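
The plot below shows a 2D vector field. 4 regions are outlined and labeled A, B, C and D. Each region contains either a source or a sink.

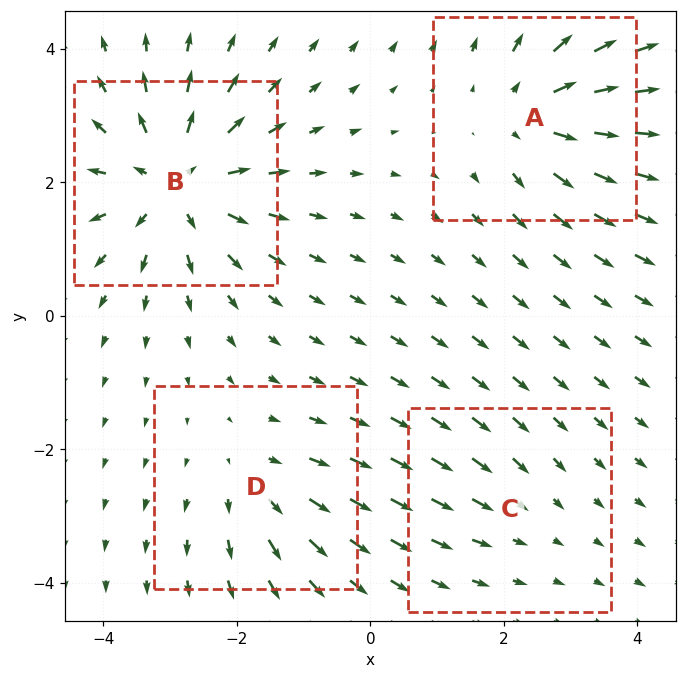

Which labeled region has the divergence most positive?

B

Divergence at each region's feature centre — A: about +5, B: about +7, C: about -2, D: about +3. Region B is most positive.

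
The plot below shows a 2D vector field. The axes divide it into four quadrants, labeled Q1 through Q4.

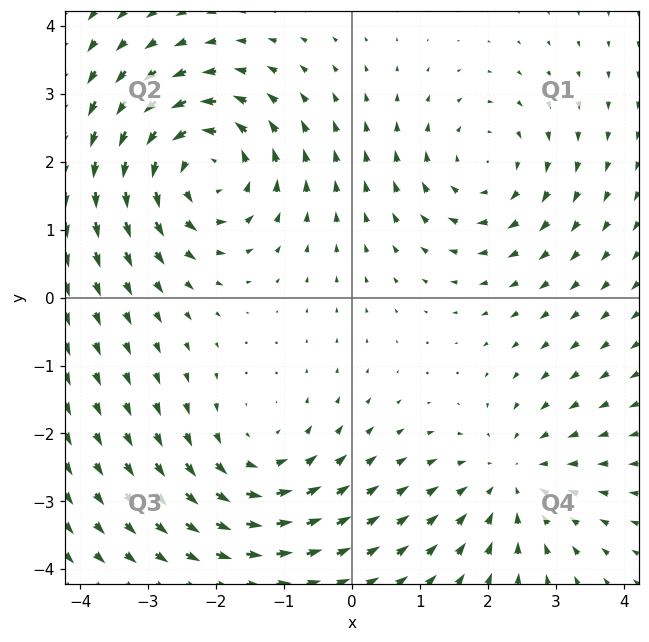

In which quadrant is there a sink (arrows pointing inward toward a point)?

The sink sits at approximately (2.3, -2.7), which lies in quadrant Q4. The divergence there is about -2, negative as expected for a sink.

Q4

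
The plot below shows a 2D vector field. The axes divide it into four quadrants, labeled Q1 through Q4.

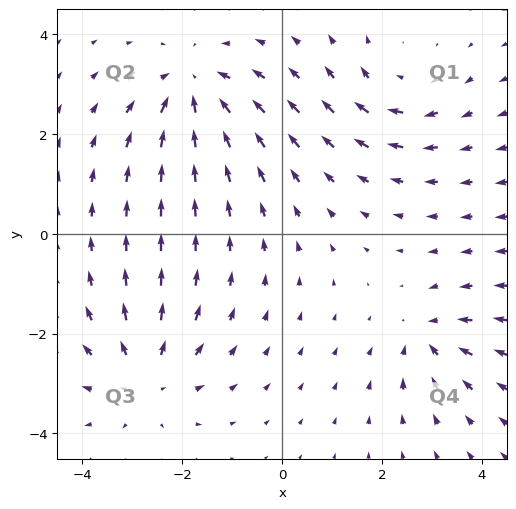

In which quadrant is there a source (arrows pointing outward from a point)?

Q3

The source sits at approximately (-2.8, -2.9), which lies in quadrant Q3. The divergence there is about +4, positive as expected for a source.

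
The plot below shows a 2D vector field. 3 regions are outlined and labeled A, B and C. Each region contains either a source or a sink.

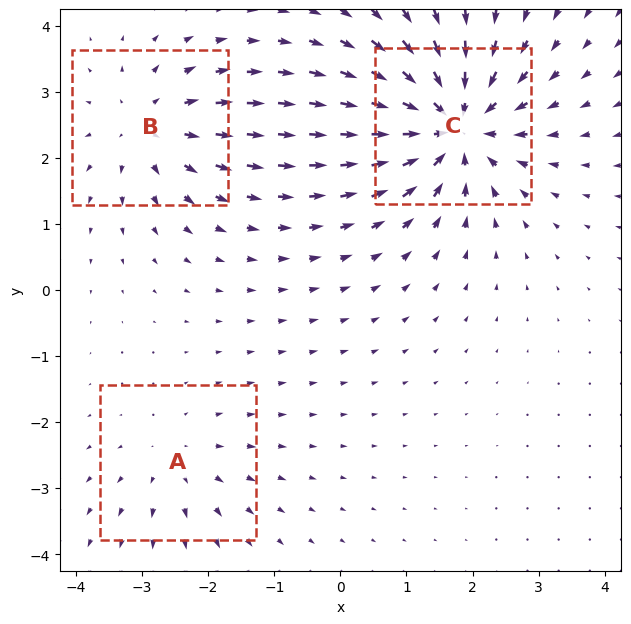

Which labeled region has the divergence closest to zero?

Divergence at each region's feature centre — A: about +2, B: about +3, C: about -6. Region A is closest to zero.

A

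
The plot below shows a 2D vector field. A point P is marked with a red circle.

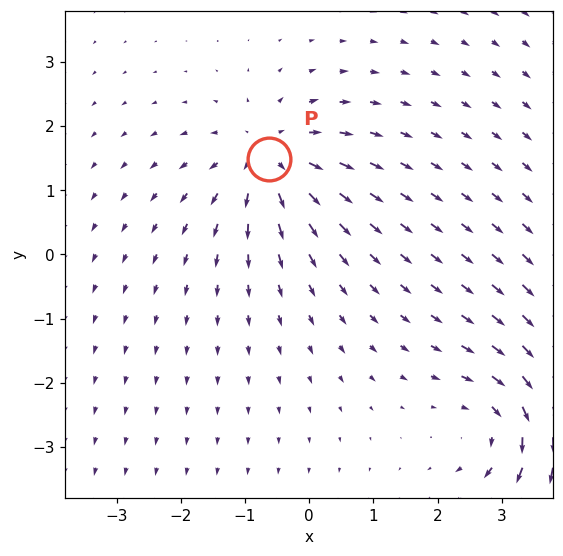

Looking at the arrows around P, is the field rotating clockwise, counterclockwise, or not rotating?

not rotating

Near P at (-0.6, 1.5) the arrows show no circulation. The curl there is ≈0.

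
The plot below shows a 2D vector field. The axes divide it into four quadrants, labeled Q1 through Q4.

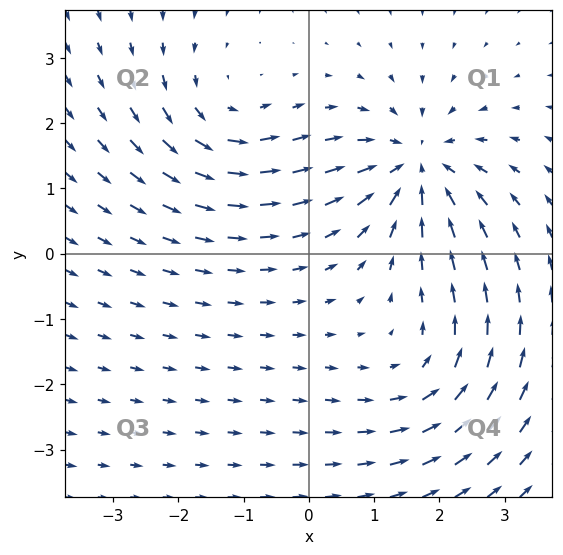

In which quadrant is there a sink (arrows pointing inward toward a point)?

Q1

The sink sits at approximately (1.6, 1.4), which lies in quadrant Q1. The divergence there is about -5, negative as expected for a sink.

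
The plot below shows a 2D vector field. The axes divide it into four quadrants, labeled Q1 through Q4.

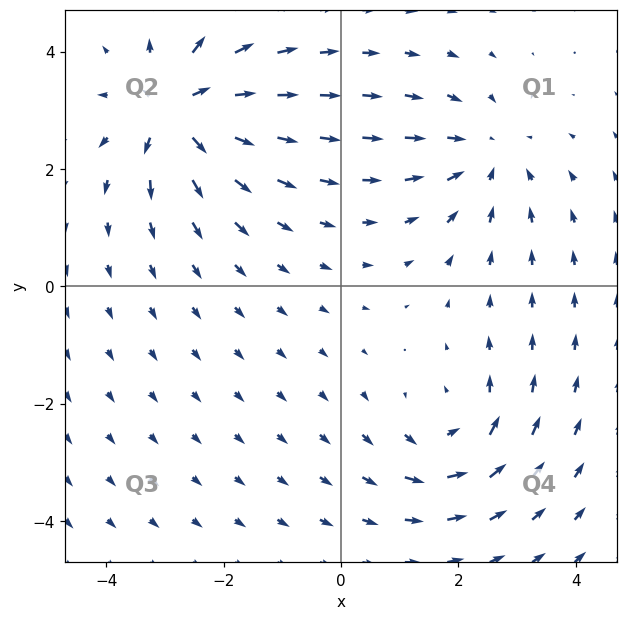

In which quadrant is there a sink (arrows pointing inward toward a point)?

The sink sits at approximately (2.5, 2.2), which lies in quadrant Q1. The divergence there is about -3, negative as expected for a sink.

Q1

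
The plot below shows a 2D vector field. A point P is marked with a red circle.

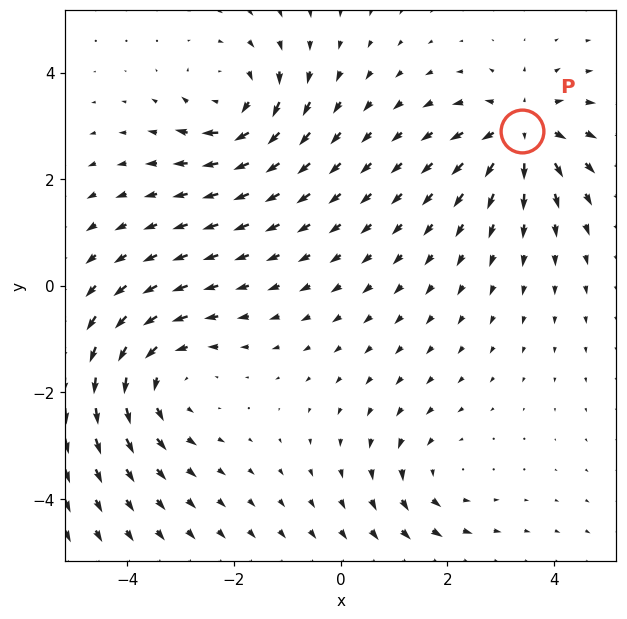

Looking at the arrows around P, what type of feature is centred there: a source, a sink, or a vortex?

At P (3.4, 2.9) the arrows spread outward. Divergence about +5, curl ≈0 — positive divergence with near-zero curl is a source.

source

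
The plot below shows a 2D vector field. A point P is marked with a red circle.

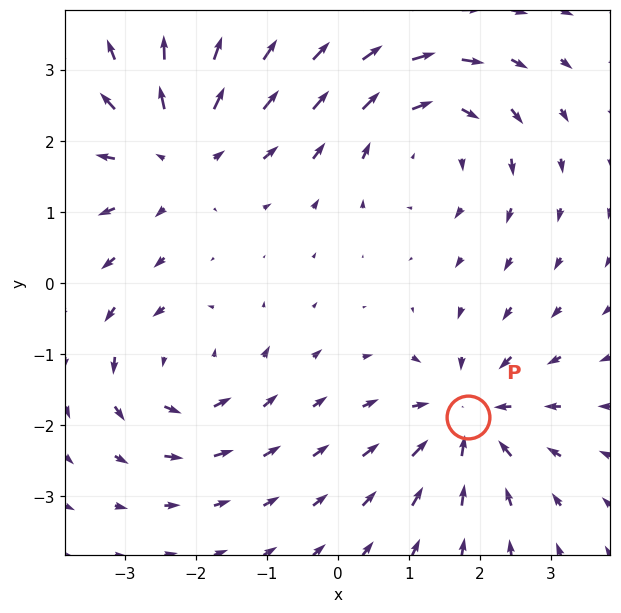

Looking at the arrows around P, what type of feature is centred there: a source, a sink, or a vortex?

At P (1.8, -1.9) the arrows converge inward. Divergence about -5, curl ≈0 — negative divergence with near-zero curl is a sink.

sink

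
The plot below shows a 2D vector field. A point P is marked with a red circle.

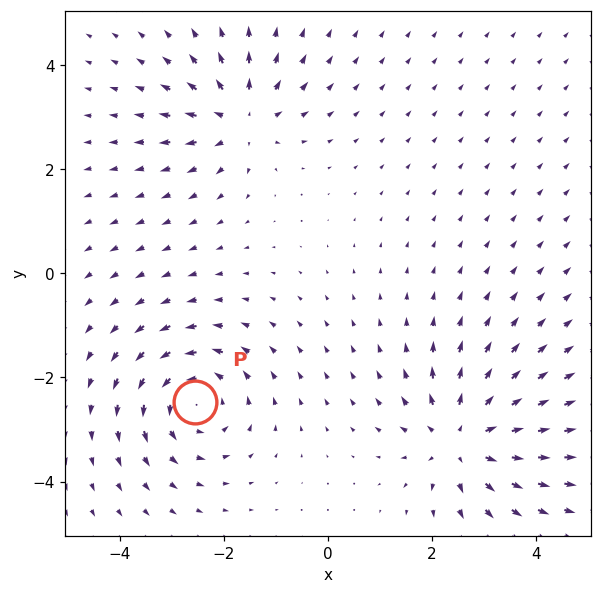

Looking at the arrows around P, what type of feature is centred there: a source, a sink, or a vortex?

At P (-2.6, -2.5) the arrows circulate counterclockwise. Divergence ≈0, curl about +5 — near-zero divergence with nonzero curl is a vortex.

vortex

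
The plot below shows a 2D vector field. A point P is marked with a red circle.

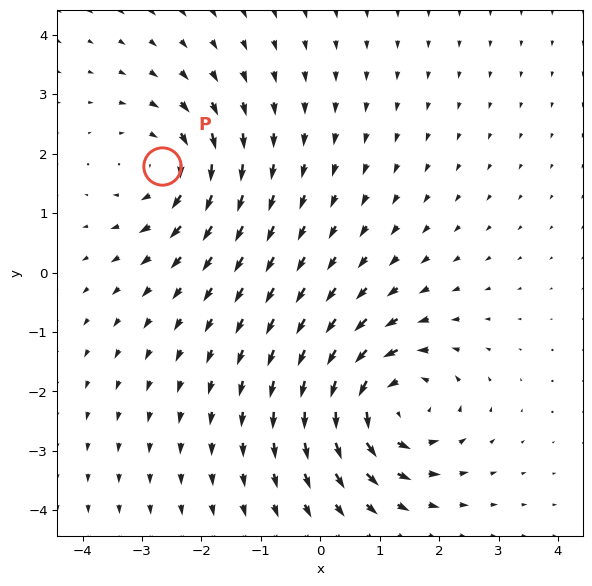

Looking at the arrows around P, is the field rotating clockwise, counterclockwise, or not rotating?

Near P at (-2.7, 1.8) the arrows circulate clockwise. The curl (z-component) there is about -4; negative curl means clockwise rotation.

clockwise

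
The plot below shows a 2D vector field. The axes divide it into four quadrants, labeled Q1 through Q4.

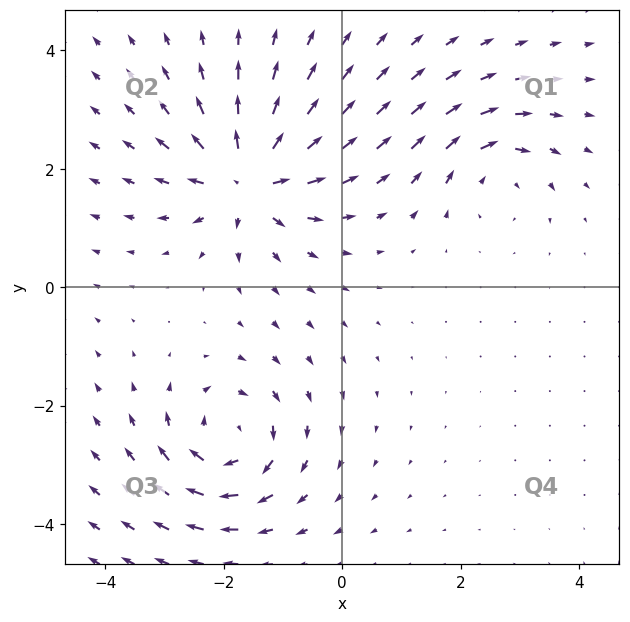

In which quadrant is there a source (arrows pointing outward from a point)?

The source sits at approximately (-1.6, 1.8), which lies in quadrant Q2. The divergence there is about +6, positive as expected for a source.

Q2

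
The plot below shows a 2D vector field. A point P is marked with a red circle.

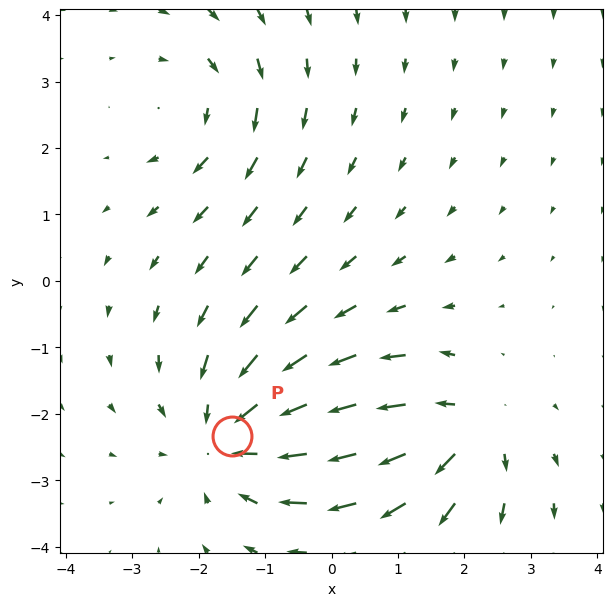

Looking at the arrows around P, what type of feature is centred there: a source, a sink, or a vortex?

sink

At P (-1.5, -2.3) the arrows converge inward. Divergence about -4, curl ≈0 — negative divergence with near-zero curl is a sink.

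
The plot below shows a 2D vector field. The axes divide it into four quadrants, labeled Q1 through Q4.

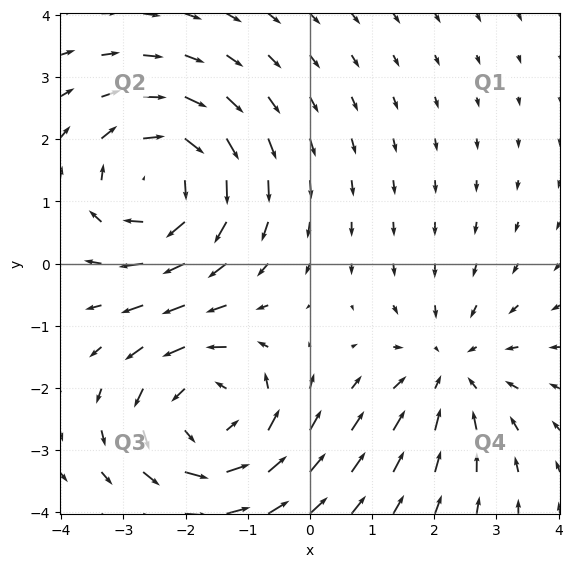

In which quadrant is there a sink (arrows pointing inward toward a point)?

Q4

The sink sits at approximately (2.3, -1.7), which lies in quadrant Q4. The divergence there is about -3, negative as expected for a sink.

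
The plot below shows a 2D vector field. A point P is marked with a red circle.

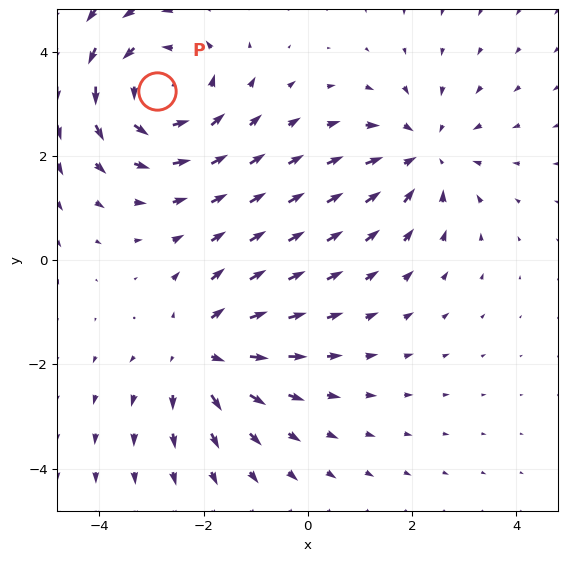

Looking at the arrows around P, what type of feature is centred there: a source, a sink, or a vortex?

At P (-2.9, 3.2) the arrows circulate counterclockwise. Divergence ≈0, curl about +4 — near-zero divergence with nonzero curl is a vortex.

vortex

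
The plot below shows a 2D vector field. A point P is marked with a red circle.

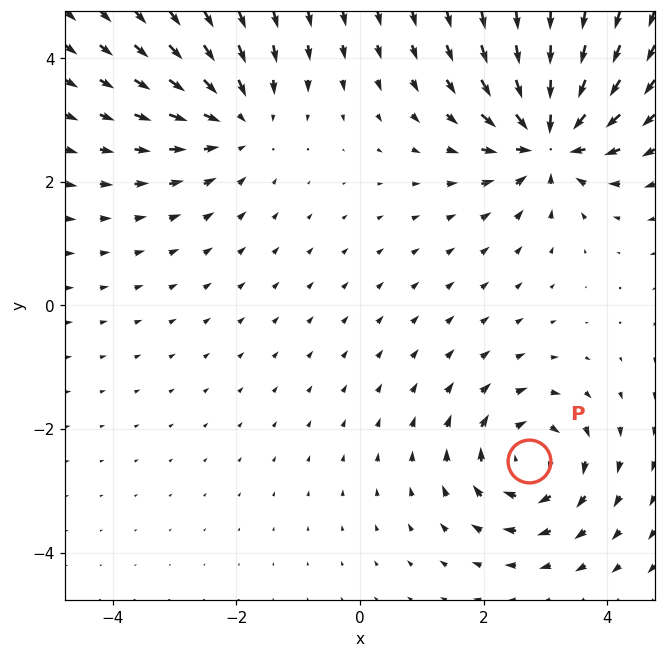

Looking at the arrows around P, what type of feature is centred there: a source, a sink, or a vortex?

At P (2.7, -2.5) the arrows circulate clockwise. Divergence ≈0, curl about -5 — near-zero divergence with nonzero curl is a vortex.

vortex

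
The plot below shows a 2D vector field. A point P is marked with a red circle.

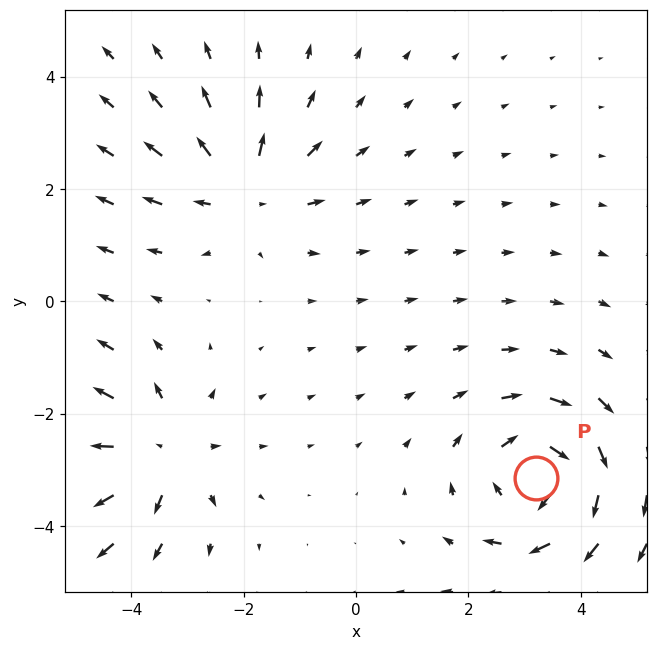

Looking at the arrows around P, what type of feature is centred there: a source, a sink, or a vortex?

vortex

At P (3.2, -3.1) the arrows circulate clockwise. Divergence ≈0, curl about -4 — near-zero divergence with nonzero curl is a vortex.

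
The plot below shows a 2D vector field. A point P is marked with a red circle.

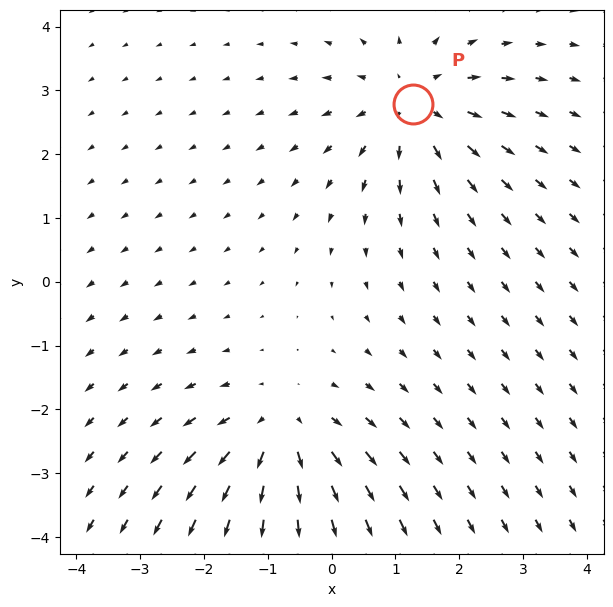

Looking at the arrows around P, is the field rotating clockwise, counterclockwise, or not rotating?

Near P at (1.3, 2.8) the arrows show no circulation. The curl there is ≈0.

not rotating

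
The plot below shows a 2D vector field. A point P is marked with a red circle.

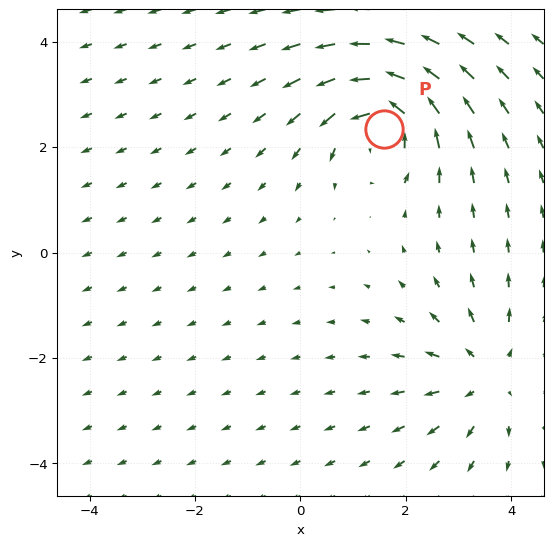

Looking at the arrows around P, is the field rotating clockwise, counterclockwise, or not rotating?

counterclockwise

Near P at (1.6, 2.3) the arrows circulate counterclockwise. The curl (z-component) there is about +6; positive curl means counterclockwise rotation.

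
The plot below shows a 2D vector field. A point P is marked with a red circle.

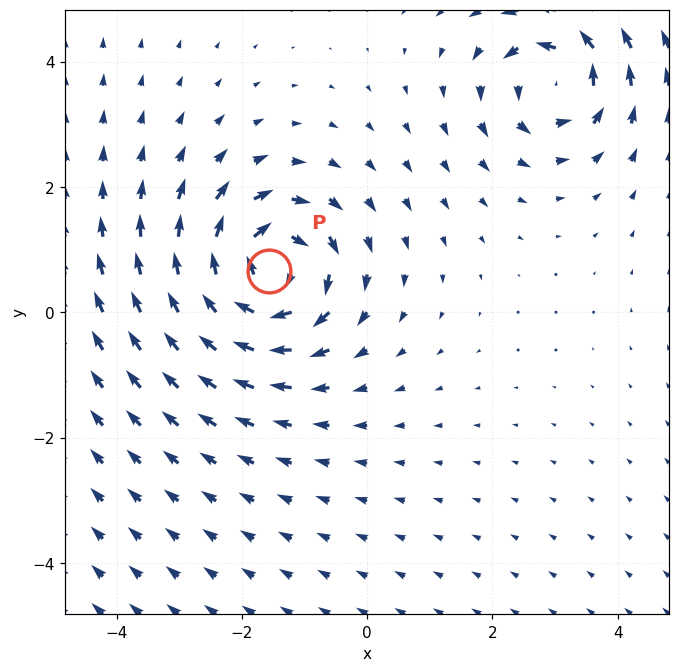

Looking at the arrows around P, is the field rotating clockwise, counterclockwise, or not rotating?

clockwise

Near P at (-1.6, 0.7) the arrows circulate clockwise. The curl (z-component) there is about -6; negative curl means clockwise rotation.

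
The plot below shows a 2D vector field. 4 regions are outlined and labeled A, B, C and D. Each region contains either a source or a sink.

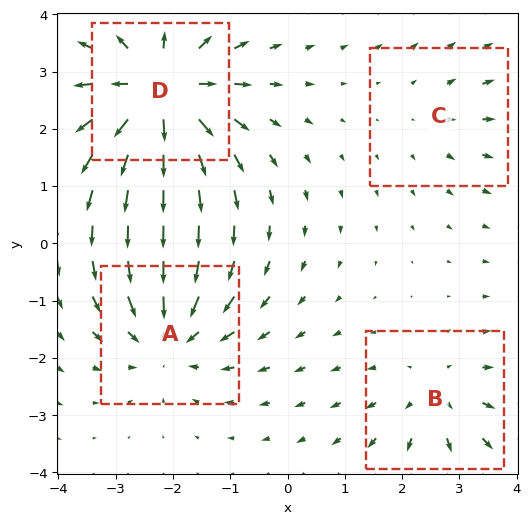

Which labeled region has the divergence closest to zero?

C

Divergence at each region's feature centre — A: about -5, B: about +3, C: about +2, D: about +6. Region C is closest to zero.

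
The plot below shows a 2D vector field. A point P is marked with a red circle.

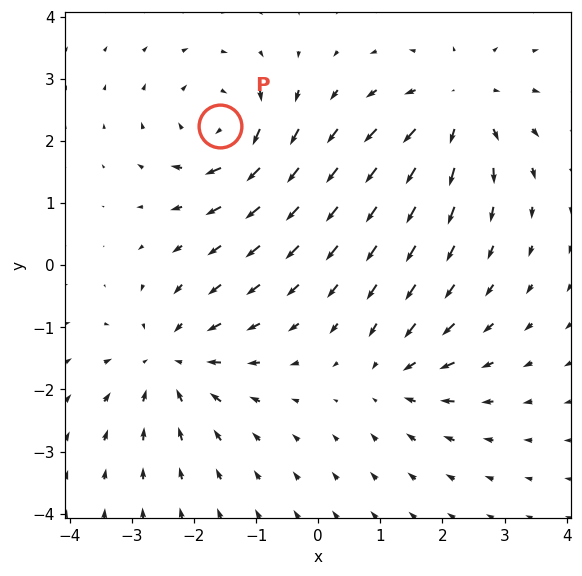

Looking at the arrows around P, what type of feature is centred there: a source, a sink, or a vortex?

vortex

At P (-1.6, 2.2) the arrows circulate clockwise. Divergence ≈0, curl about -6 — near-zero divergence with nonzero curl is a vortex.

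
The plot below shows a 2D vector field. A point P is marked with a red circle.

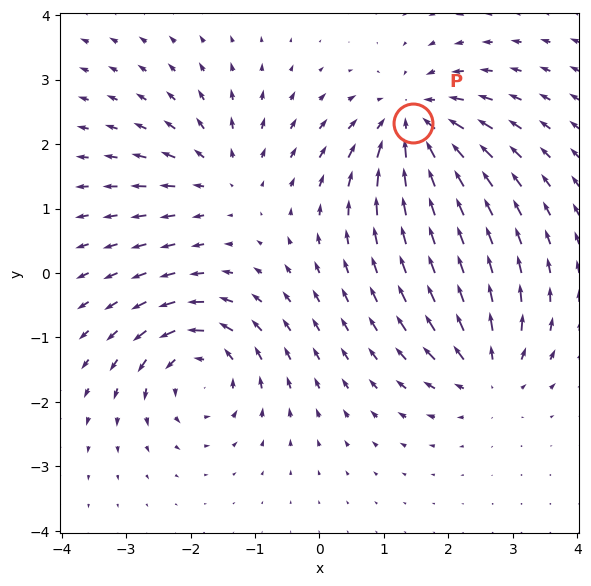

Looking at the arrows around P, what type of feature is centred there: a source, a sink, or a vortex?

At P (1.4, 2.3) the arrows converge inward. Divergence about -5, curl ≈0 — negative divergence with near-zero curl is a sink.

sink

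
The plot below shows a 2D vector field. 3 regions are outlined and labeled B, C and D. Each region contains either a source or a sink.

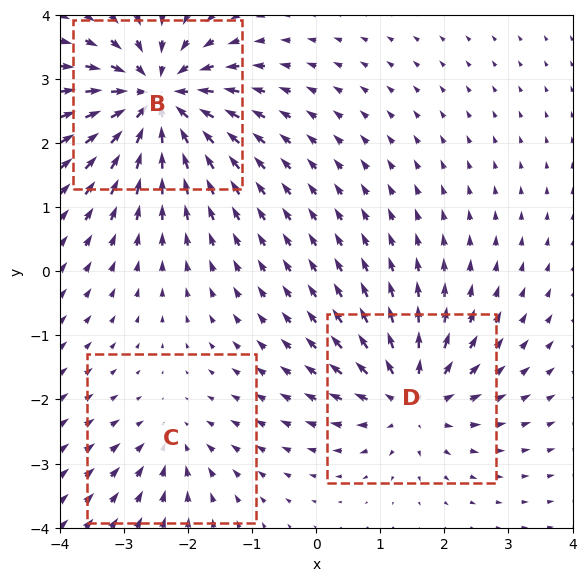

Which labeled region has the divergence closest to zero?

C

Divergence at each region's feature centre — B: about -6, C: about -2, D: about +4. Region C is closest to zero.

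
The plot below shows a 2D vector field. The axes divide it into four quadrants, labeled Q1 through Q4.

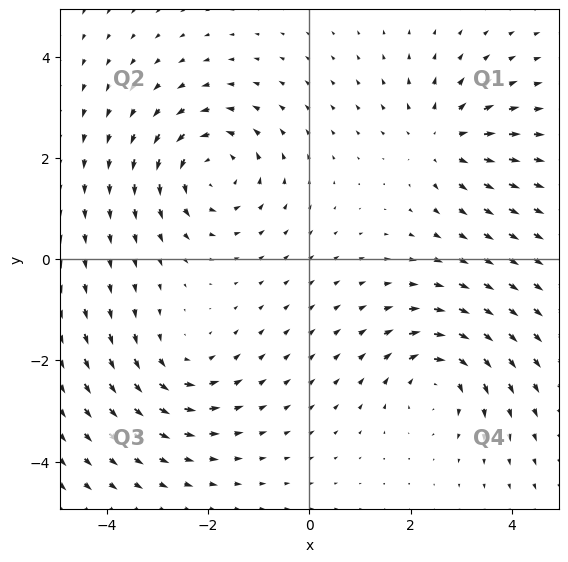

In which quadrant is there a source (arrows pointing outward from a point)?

Q1

The source sits at approximately (2.6, 2.3), which lies in quadrant Q1. The divergence there is about +3, positive as expected for a source.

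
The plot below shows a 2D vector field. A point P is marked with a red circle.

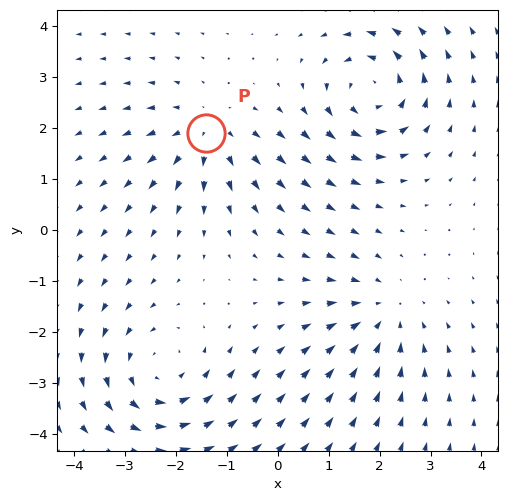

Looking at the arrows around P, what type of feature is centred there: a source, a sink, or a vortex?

source

At P (-1.4, 1.9) the arrows spread outward. Divergence about +3, curl ≈0 — positive divergence with near-zero curl is a source.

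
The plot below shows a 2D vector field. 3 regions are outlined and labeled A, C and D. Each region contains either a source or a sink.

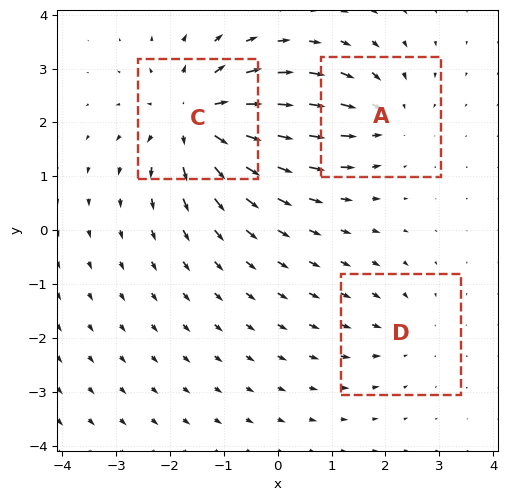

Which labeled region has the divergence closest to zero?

Divergence at each region's feature centre — A: about -3, C: about +5, D: about -2. Region D is closest to zero.

D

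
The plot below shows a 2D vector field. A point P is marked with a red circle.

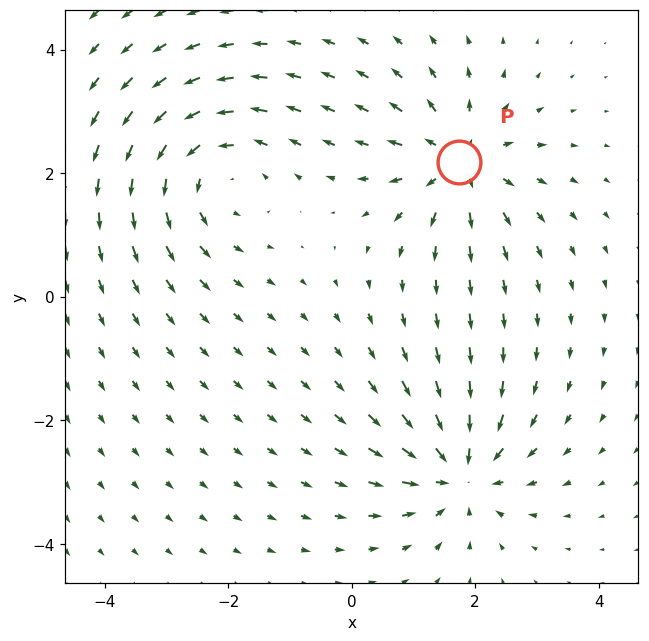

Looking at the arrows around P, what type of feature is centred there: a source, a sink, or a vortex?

At P (1.7, 2.2) the arrows spread outward. Divergence about +4, curl ≈0 — positive divergence with near-zero curl is a source.

source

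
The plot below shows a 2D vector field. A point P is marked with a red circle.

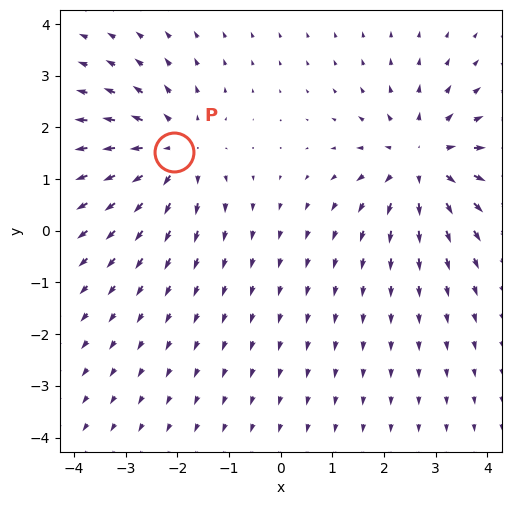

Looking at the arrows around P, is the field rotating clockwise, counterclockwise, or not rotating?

not rotating

Near P at (-2.1, 1.5) the arrows show no circulation. The curl there is ≈0.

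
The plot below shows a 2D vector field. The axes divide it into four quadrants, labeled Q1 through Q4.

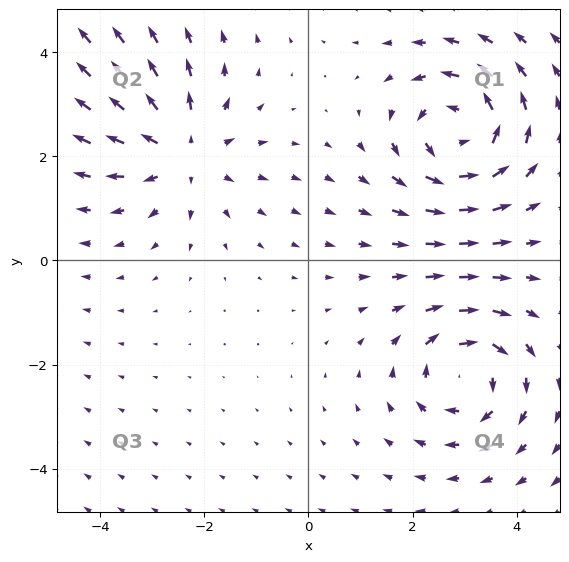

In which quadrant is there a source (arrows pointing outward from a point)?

The source sits at approximately (-2.4, 2.1), which lies in quadrant Q2. The divergence there is about +4, positive as expected for a source.

Q2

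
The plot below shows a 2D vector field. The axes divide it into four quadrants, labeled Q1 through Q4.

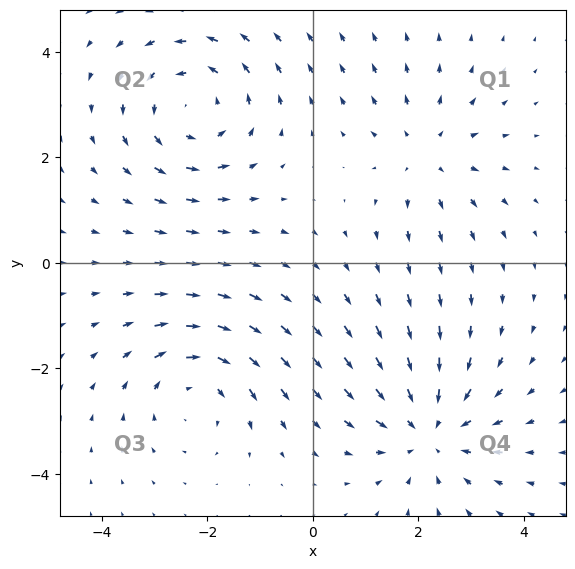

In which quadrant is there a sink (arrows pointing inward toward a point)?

The sink sits at approximately (2.2, -3.2), which lies in quadrant Q4. The divergence there is about -4, negative as expected for a sink.

Q4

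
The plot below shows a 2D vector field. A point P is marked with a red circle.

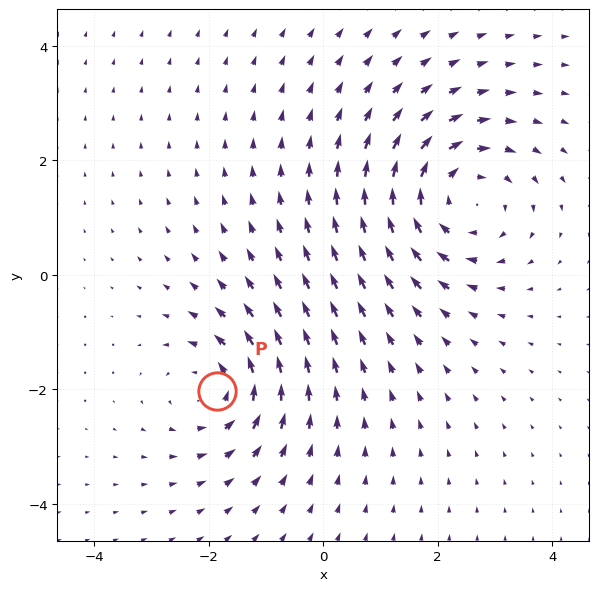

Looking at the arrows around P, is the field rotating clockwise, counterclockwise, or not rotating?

Near P at (-1.9, -2.0) the arrows circulate counterclockwise. The curl (z-component) there is about +4; positive curl means counterclockwise rotation.

counterclockwise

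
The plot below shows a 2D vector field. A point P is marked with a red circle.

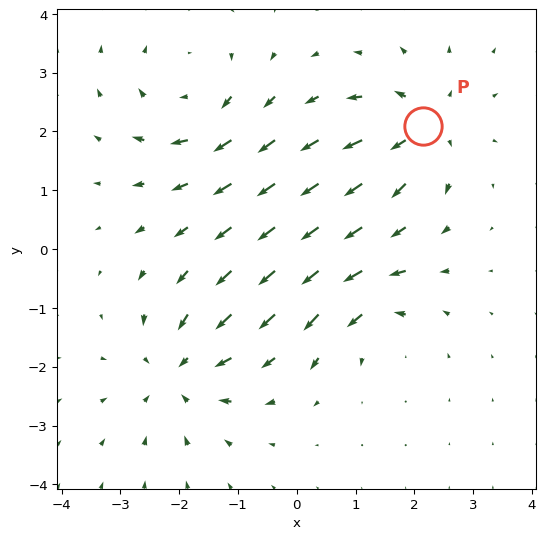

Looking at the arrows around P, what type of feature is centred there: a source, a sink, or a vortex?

At P (2.2, 2.1) the arrows spread outward. Divergence about +6, curl ≈0 — positive divergence with near-zero curl is a source.

source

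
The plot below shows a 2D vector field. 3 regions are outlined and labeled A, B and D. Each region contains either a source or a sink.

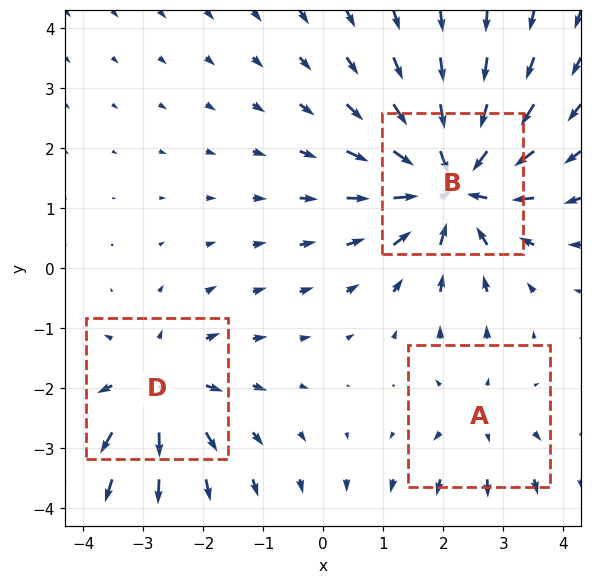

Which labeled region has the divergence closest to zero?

A

Divergence at each region's feature centre — A: about +2, B: about -5, D: about +3. Region A is closest to zero.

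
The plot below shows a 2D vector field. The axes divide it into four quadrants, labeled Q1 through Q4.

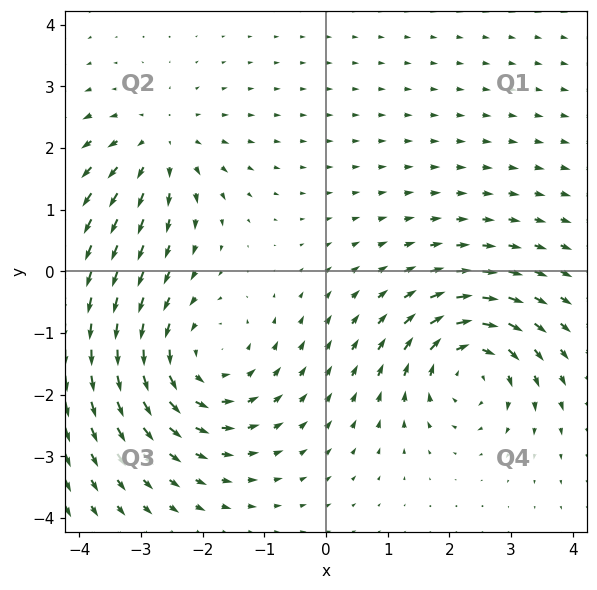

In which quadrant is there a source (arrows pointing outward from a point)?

Q2

The source sits at approximately (-2.7, 2.1), which lies in quadrant Q2. The divergence there is about +4, positive as expected for a source.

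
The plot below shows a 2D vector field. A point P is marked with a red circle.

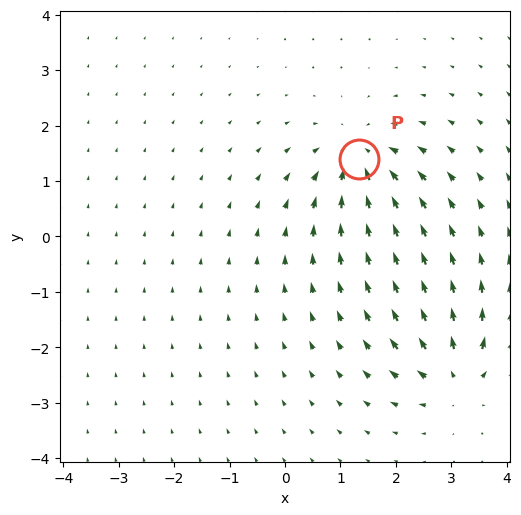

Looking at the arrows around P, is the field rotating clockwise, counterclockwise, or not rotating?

not rotating

Near P at (1.3, 1.4) the arrows show no circulation. The curl there is ≈0.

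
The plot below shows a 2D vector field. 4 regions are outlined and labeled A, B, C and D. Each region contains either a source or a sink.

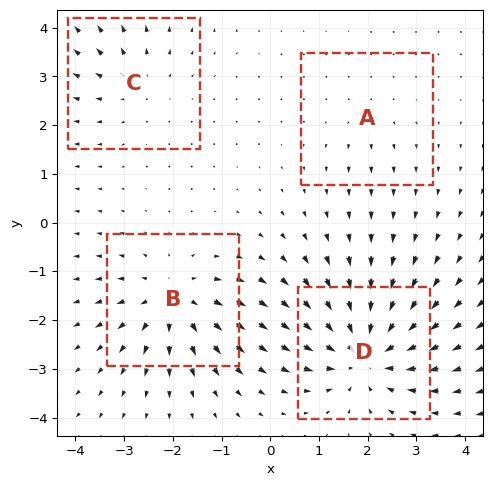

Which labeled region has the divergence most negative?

D

Divergence at each region's feature centre — A: about +2, B: about +5, C: about +3, D: about -7. Region D is most negative.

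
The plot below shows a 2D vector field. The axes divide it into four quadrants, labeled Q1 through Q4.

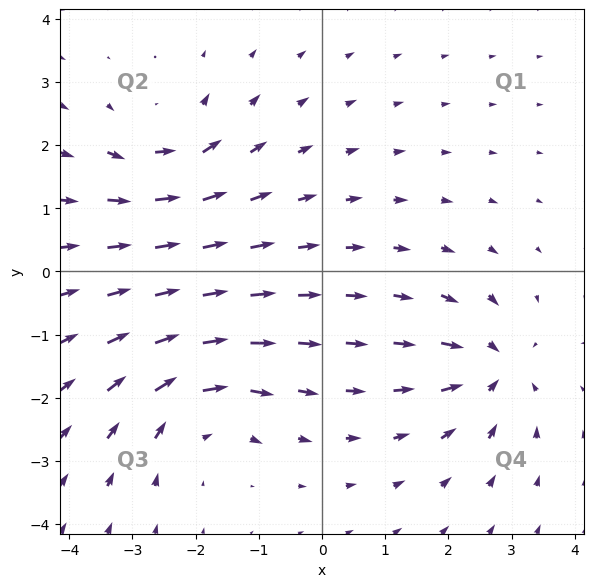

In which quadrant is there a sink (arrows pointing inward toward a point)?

Q4

The sink sits at approximately (2.7, -1.5), which lies in quadrant Q4. The divergence there is about -6, negative as expected for a sink.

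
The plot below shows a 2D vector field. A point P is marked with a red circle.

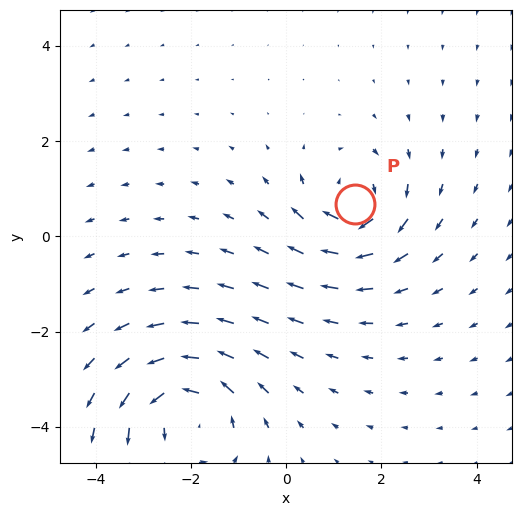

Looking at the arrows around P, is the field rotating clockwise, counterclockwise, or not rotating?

Near P at (1.4, 0.7) the arrows circulate clockwise. The curl (z-component) there is about -5; negative curl means clockwise rotation.

clockwise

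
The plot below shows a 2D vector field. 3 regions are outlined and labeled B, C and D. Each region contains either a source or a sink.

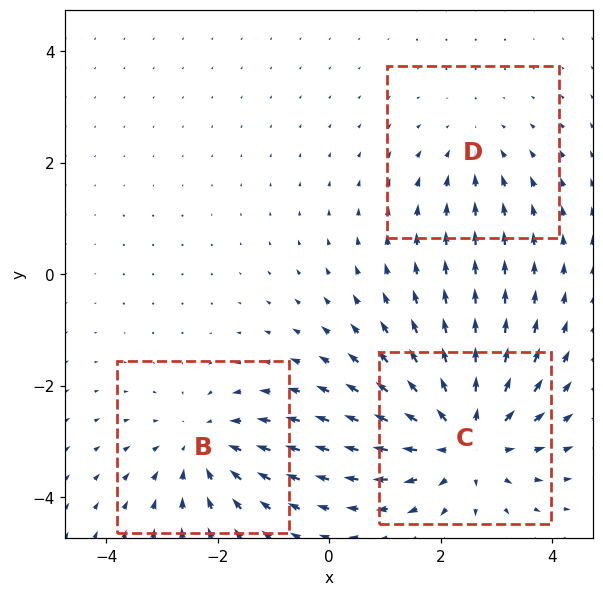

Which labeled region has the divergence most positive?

Divergence at each region's feature centre — B: about -3, C: about +4, D: about -2. Region C is most positive.

C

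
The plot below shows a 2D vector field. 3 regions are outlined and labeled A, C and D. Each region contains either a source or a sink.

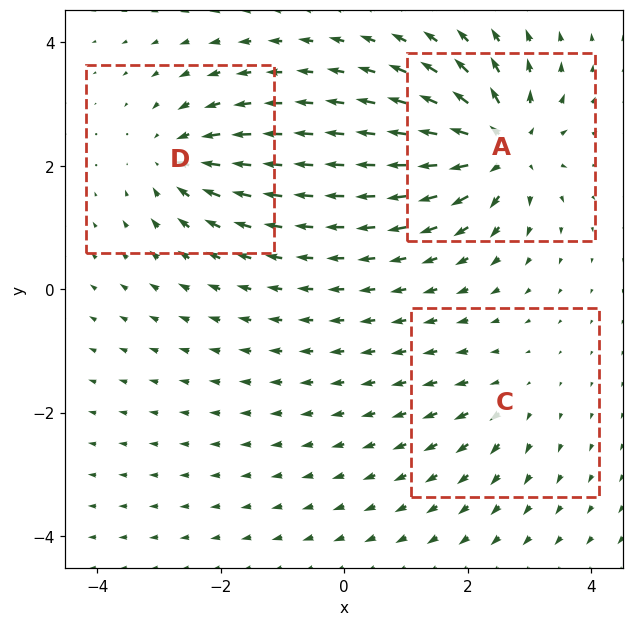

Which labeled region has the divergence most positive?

A

Divergence at each region's feature centre — A: about +6, C: about +2, D: about -4. Region A is most positive.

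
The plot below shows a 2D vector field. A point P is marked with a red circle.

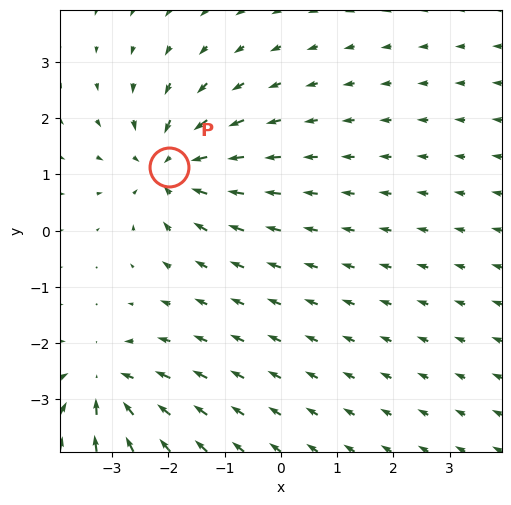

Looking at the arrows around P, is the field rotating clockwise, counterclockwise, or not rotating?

Near P at (-2.0, 1.1) the arrows show no circulation. The curl there is ≈0.

not rotating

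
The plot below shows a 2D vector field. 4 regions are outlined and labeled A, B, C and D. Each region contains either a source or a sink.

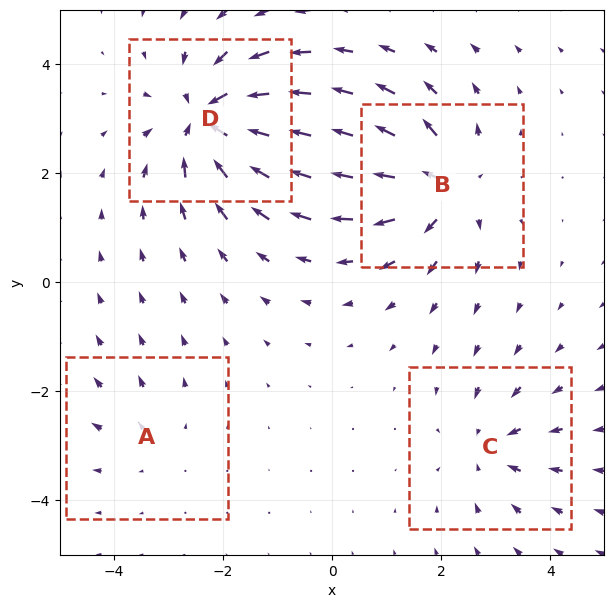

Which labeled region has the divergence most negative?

Divergence at each region's feature centre — A: about +2, B: about +6, C: about -4, D: about -7. Region D is most negative.

D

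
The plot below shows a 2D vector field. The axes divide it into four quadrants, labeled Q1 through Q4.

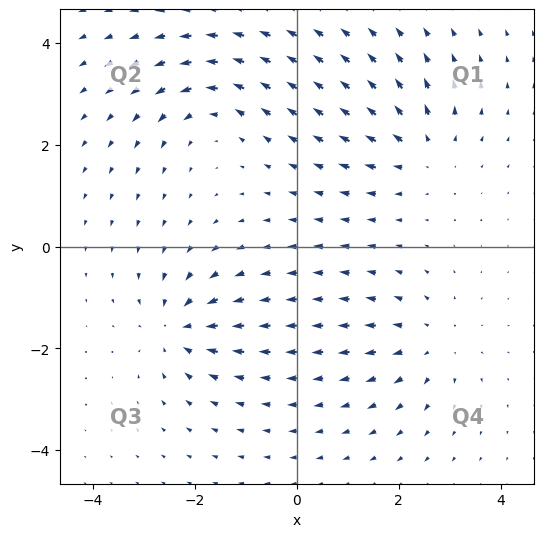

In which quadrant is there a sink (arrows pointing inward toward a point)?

Q3

The sink sits at approximately (-2.3, -1.6), which lies in quadrant Q3. The divergence there is about -5, negative as expected for a sink.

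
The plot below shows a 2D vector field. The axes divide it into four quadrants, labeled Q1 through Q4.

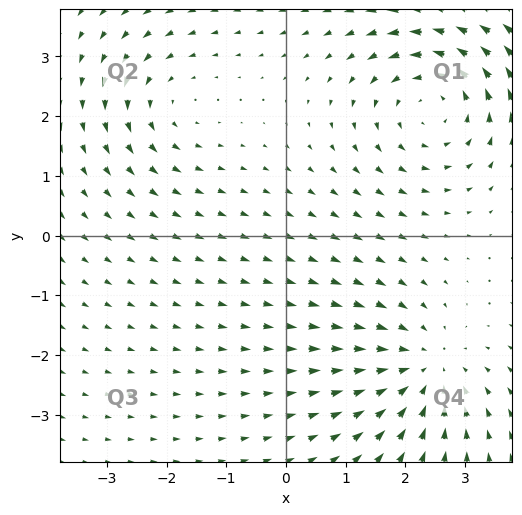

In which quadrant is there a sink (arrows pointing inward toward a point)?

The sink sits at approximately (2.3, -2.2), which lies in quadrant Q4. The divergence there is about -3, negative as expected for a sink.

Q4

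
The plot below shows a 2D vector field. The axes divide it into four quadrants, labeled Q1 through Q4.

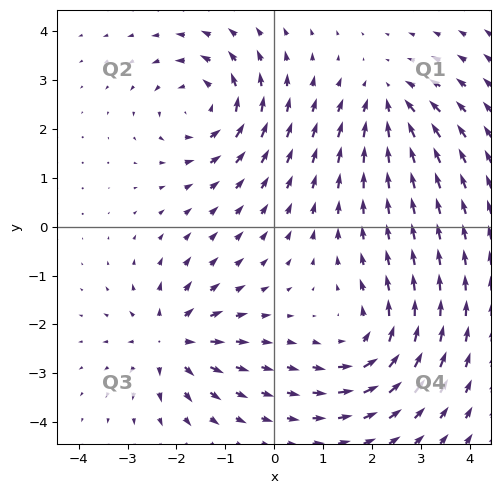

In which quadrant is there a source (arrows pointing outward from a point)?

The source sits at approximately (-2.1, -2.3), which lies in quadrant Q3. The divergence there is about +5, positive as expected for a source.

Q3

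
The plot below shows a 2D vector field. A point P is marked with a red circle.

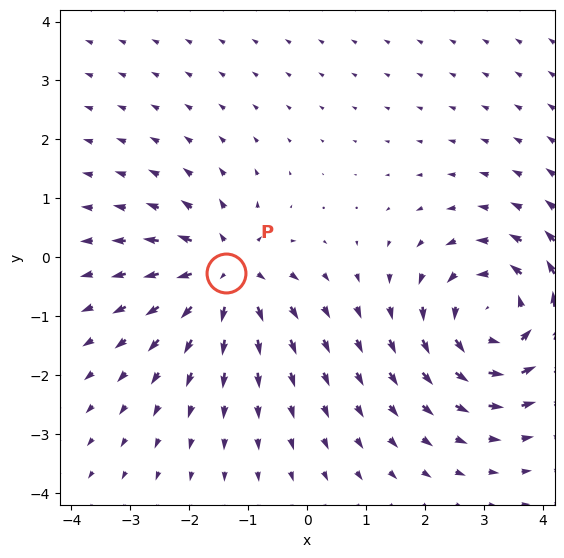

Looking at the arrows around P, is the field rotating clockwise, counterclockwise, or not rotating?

not rotating

Near P at (-1.4, -0.3) the arrows show no circulation. The curl there is ≈0.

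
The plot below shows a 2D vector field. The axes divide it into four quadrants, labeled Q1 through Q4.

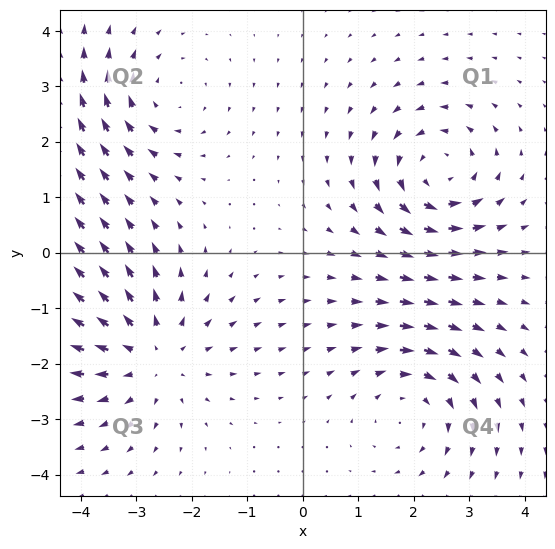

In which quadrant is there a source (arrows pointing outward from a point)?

Q3

The source sits at approximately (-2.7, -1.8), which lies in quadrant Q3. The divergence there is about +4, positive as expected for a source.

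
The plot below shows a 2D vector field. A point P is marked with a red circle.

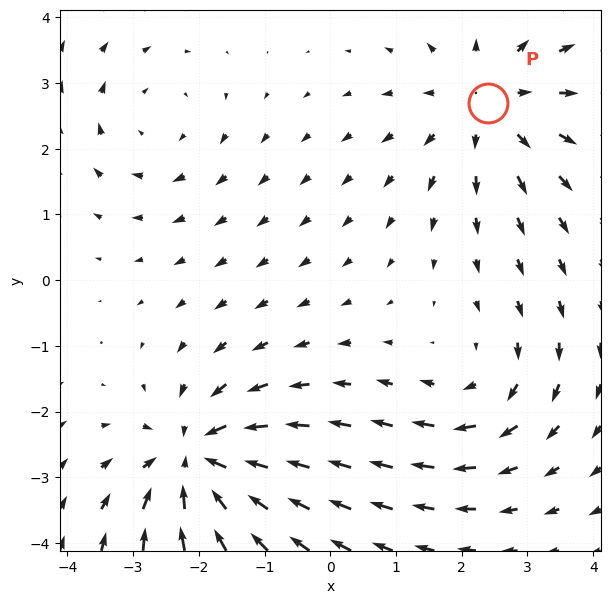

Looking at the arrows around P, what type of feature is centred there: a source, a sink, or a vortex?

source

At P (2.4, 2.7) the arrows spread outward. Divergence about +3, curl ≈0 — positive divergence with near-zero curl is a source.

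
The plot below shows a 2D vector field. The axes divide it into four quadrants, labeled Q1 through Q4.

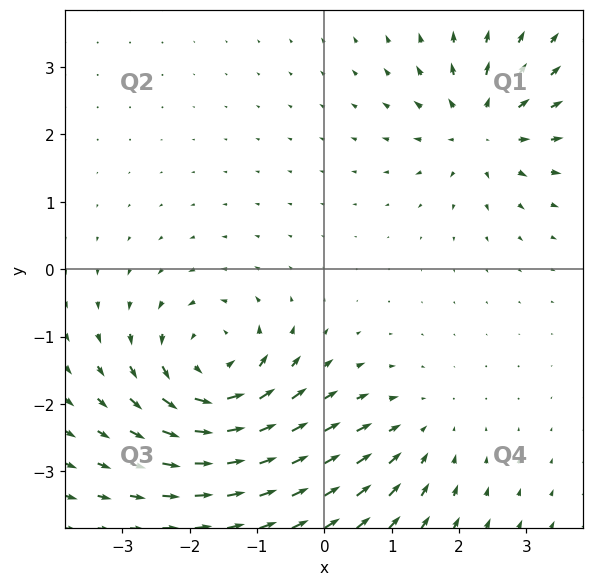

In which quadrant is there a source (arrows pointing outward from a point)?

Q1

The source sits at approximately (2.3, 2.1), which lies in quadrant Q1. The divergence there is about +5, positive as expected for a source.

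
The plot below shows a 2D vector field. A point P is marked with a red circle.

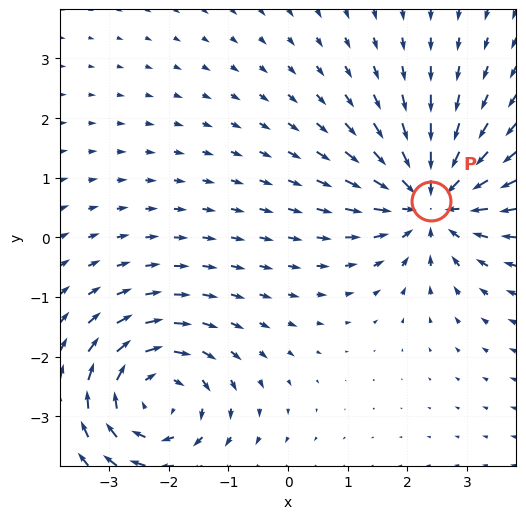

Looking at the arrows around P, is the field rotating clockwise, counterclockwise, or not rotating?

Near P at (2.4, 0.6) the arrows show no circulation. The curl there is ≈0.

not rotating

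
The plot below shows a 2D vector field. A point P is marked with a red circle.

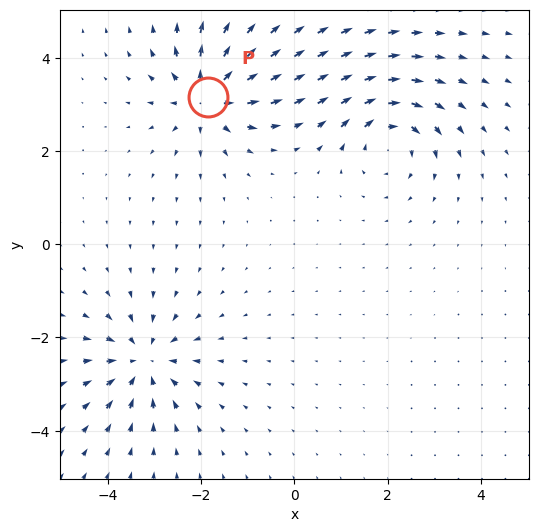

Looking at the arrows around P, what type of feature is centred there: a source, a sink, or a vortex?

source

At P (-1.8, 3.2) the arrows spread outward. Divergence about +5, curl ≈0 — positive divergence with near-zero curl is a source.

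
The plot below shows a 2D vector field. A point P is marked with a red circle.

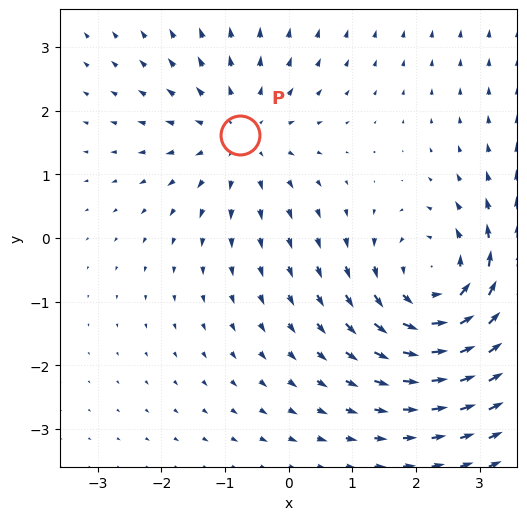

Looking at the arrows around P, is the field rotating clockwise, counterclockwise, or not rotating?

not rotating

Near P at (-0.8, 1.6) the arrows show no circulation. The curl there is ≈0.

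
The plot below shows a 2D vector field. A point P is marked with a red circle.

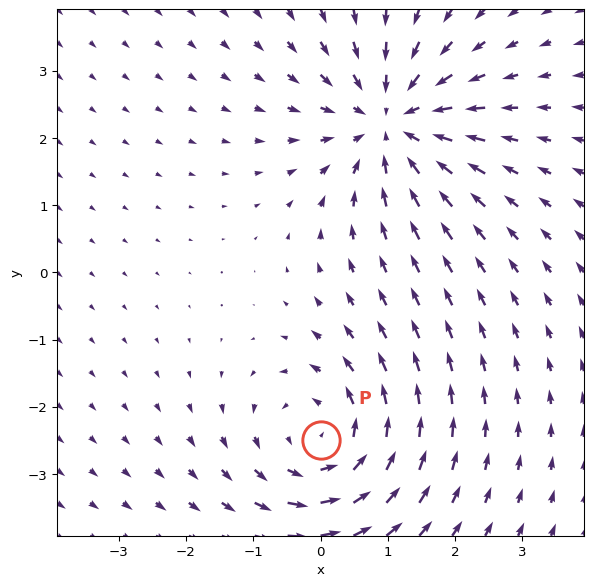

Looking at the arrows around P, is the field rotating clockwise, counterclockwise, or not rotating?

counterclockwise

Near P at (0.0, -2.5) the arrows circulate counterclockwise. The curl (z-component) there is about +4; positive curl means counterclockwise rotation.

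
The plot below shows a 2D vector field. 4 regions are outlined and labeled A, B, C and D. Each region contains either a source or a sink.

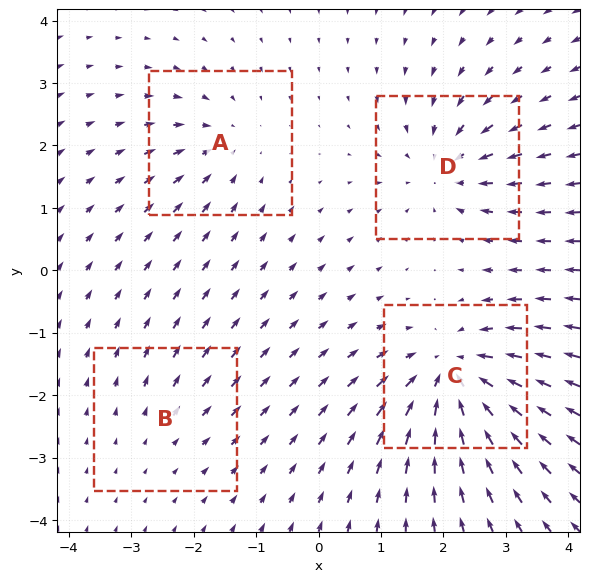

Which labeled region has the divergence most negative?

Divergence at each region's feature centre — A: about -4, B: about +2, C: about -7, D: about -5. Region C is most negative.

C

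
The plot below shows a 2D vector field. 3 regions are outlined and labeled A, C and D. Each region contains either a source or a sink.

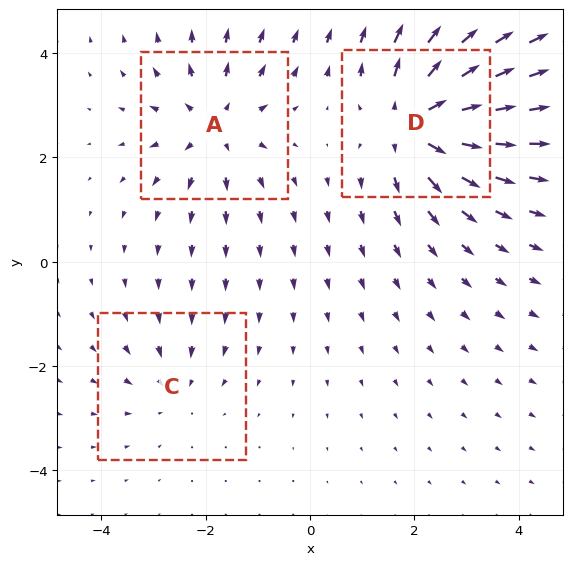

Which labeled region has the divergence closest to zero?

C

Divergence at each region's feature centre — A: about +3, C: about -2, D: about +5. Region C is closest to zero.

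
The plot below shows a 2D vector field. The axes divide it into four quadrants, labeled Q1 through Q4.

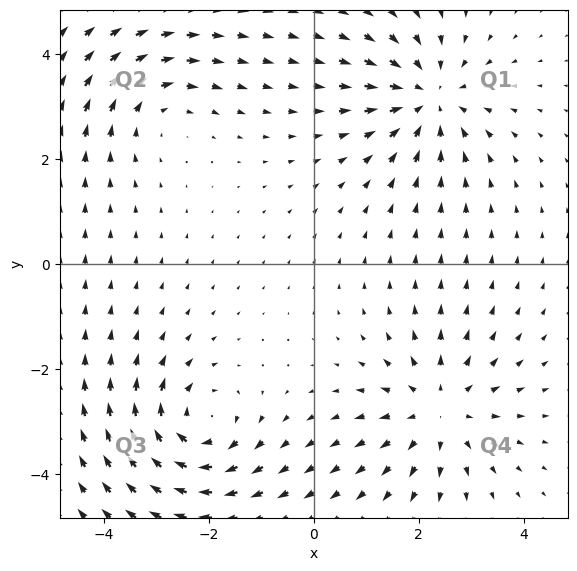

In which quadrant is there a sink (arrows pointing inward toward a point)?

The sink sits at approximately (2.2, 3.2), which lies in quadrant Q1. The divergence there is about -5, negative as expected for a sink.

Q1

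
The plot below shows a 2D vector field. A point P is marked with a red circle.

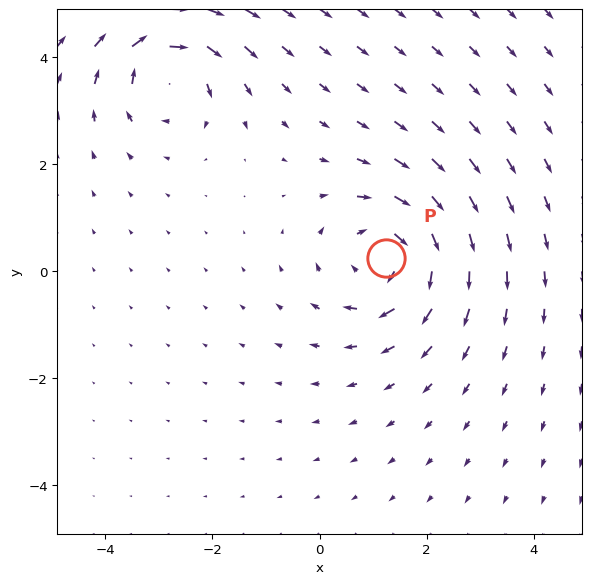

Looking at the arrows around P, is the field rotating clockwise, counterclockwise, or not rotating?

Near P at (1.2, 0.2) the arrows circulate clockwise. The curl (z-component) there is about -4; negative curl means clockwise rotation.

clockwise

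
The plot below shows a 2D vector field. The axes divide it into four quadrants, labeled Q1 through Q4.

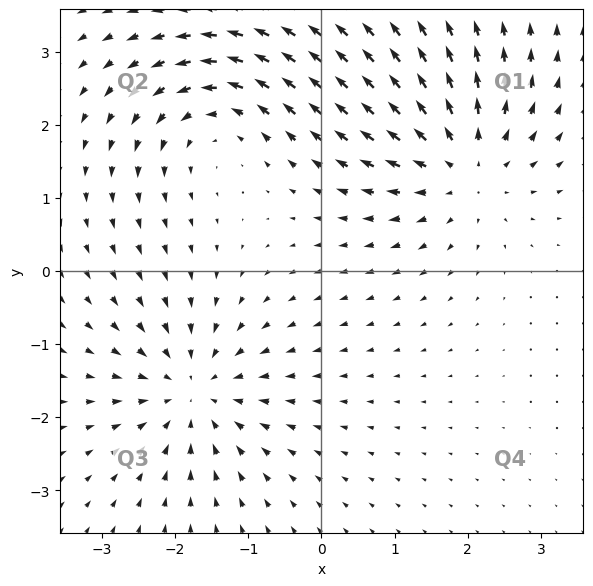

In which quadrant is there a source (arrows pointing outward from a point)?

The source sits at approximately (1.9, 1.4), which lies in quadrant Q1. The divergence there is about +4, positive as expected for a source.

Q1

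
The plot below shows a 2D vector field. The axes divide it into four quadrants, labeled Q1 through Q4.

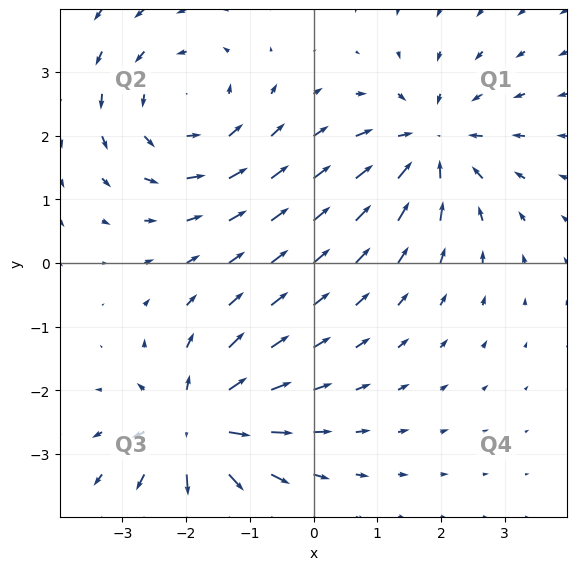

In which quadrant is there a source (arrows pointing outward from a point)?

Q3

The source sits at approximately (-1.8, -2.6), which lies in quadrant Q3. The divergence there is about +7, positive as expected for a source.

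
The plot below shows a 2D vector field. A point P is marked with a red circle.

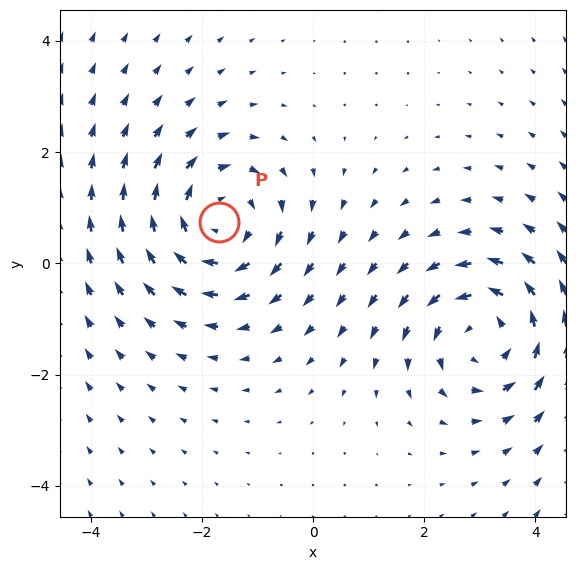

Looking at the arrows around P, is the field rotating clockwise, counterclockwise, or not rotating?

Near P at (-1.7, 0.7) the arrows circulate clockwise. The curl (z-component) there is about -3; negative curl means clockwise rotation.

clockwise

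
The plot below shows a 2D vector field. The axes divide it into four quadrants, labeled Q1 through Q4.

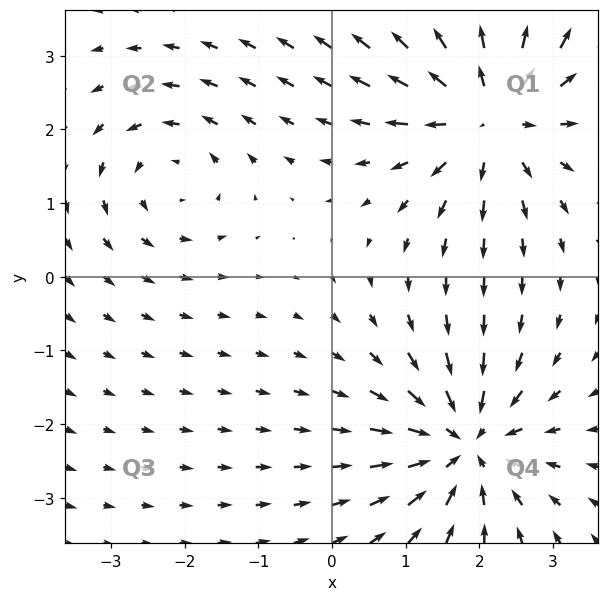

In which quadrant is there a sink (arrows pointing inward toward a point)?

Q4

The sink sits at approximately (1.8, -2.3), which lies in quadrant Q4. The divergence there is about -5, negative as expected for a sink.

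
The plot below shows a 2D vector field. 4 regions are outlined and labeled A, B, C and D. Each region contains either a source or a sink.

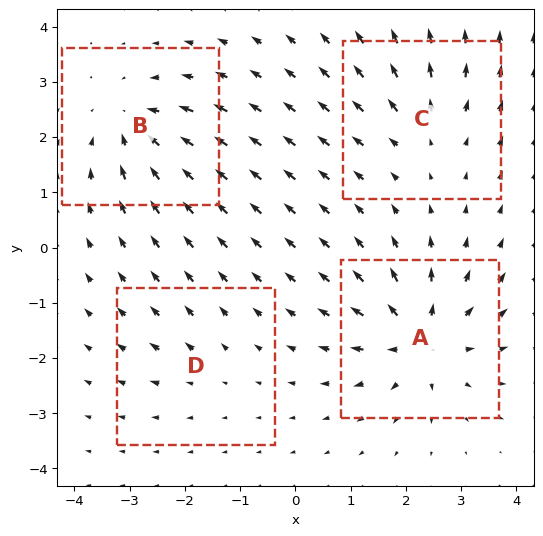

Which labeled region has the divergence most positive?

Divergence at each region's feature centre — A: about +7, B: about -6, C: about +4, D: about +2. Region A is most positive.

A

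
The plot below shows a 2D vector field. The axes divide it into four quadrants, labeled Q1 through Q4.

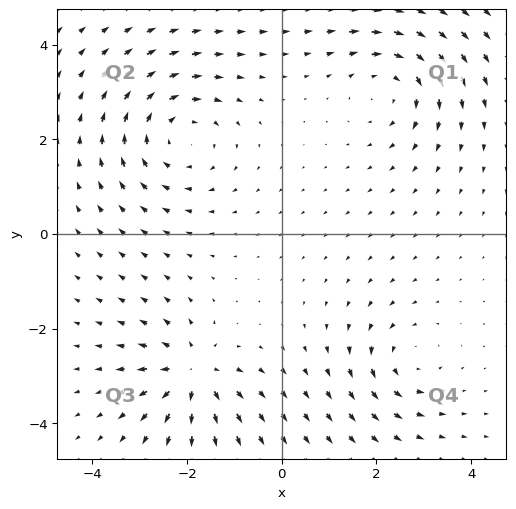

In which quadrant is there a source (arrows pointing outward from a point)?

The source sits at approximately (-1.9, -3.0), which lies in quadrant Q3. The divergence there is about +6, positive as expected for a source.

Q3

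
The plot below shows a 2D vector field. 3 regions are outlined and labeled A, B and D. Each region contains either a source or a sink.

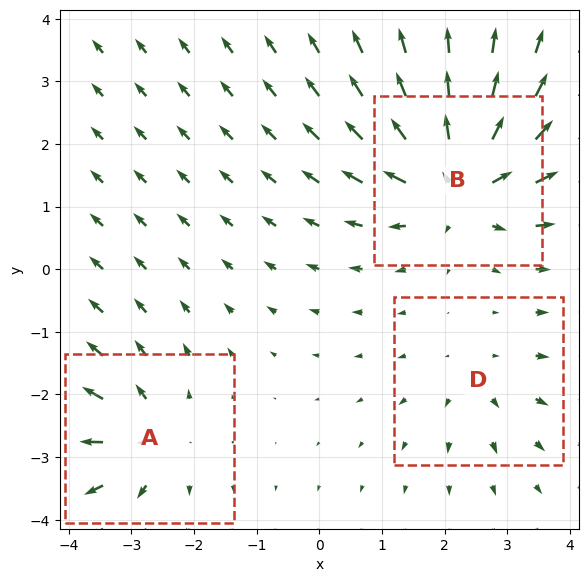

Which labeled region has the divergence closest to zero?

Divergence at each region's feature centre — A: about +3, B: about +6, D: about +2. Region D is closest to zero.

D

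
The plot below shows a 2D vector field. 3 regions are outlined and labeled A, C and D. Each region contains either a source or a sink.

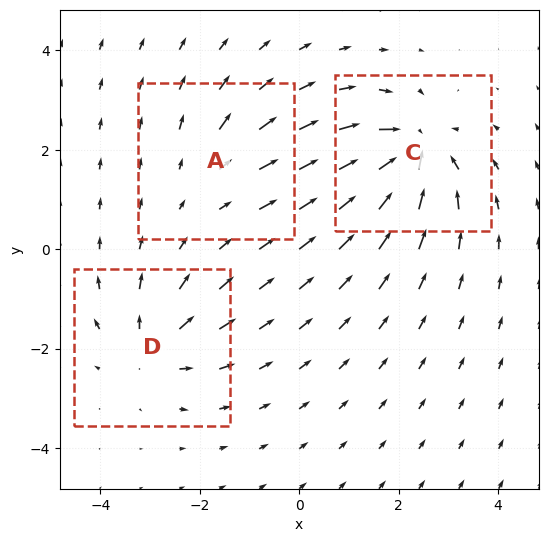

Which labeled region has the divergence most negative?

Divergence at each region's feature centre — A: about +2, C: about -6, D: about +4. Region C is most negative.

C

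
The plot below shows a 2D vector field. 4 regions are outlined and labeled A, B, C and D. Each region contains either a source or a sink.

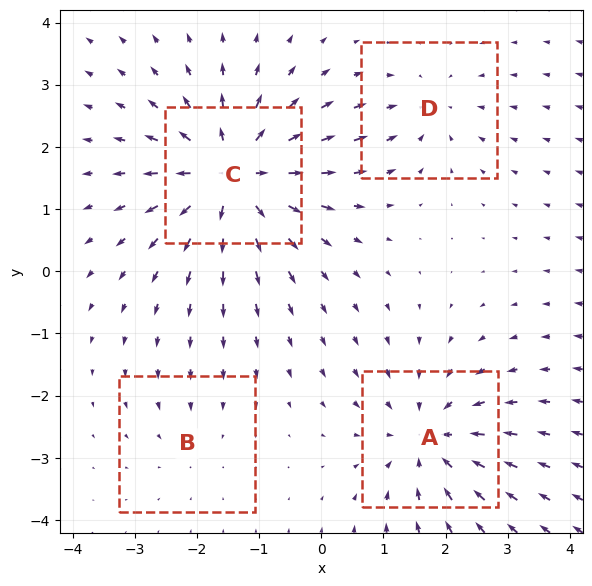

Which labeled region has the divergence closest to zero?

B

Divergence at each region's feature centre — A: about -5, B: about -2, C: about +8, D: about -3. Region B is closest to zero.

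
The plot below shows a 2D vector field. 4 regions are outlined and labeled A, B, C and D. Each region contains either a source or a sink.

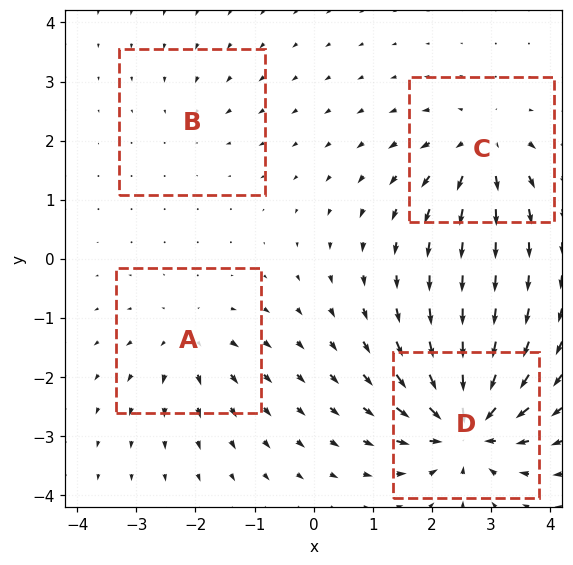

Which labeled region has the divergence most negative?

Divergence at each region's feature centre — A: about +4, B: about -2, C: about +6, D: about -9. Region D is most negative.

D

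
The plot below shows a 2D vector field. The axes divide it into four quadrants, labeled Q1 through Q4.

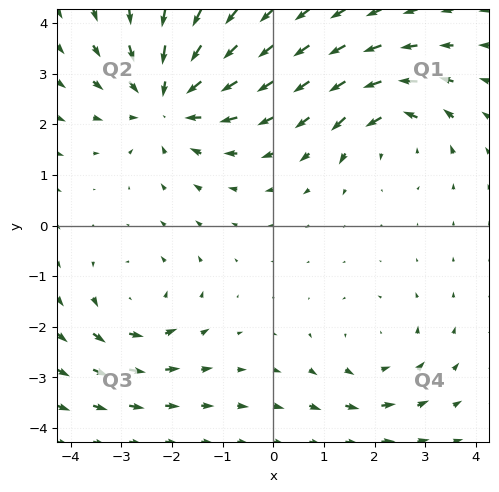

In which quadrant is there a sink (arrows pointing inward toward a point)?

The sink sits at approximately (-2.1, 2.5), which lies in quadrant Q2. The divergence there is about -4, negative as expected for a sink.

Q2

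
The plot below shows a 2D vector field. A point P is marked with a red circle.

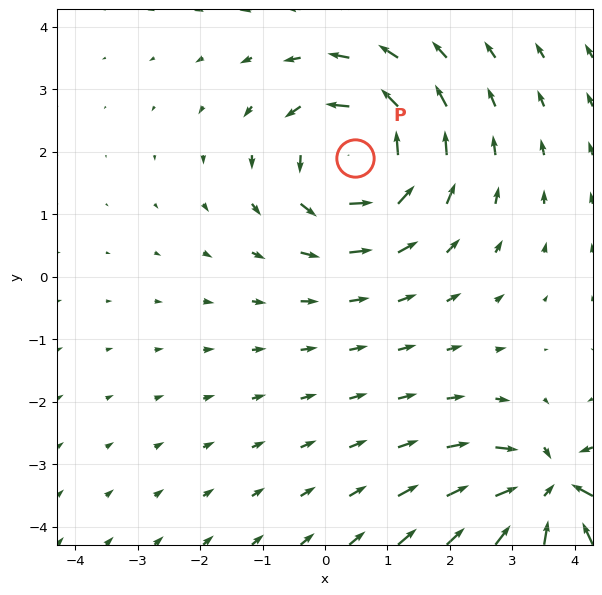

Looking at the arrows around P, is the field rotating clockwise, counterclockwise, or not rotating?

Near P at (0.5, 1.9) the arrows circulate counterclockwise. The curl (z-component) there is about +3; positive curl means counterclockwise rotation.

counterclockwise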